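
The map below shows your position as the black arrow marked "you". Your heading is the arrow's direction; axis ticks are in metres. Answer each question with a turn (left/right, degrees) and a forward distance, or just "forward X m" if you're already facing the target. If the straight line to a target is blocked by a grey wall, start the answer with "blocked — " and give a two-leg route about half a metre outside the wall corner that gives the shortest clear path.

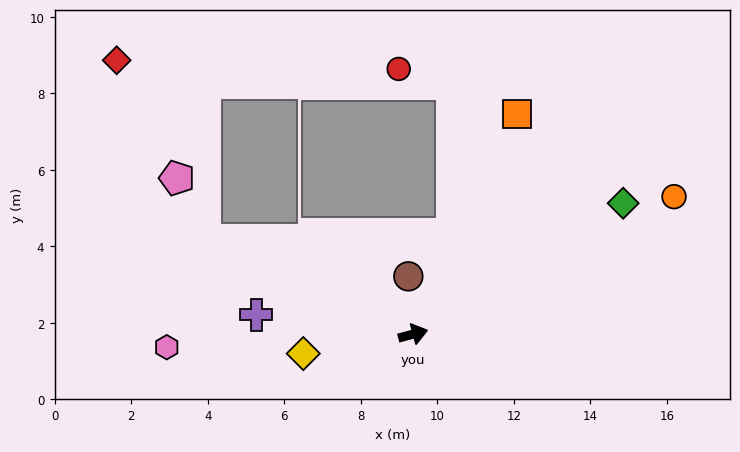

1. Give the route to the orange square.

turn left 50°, forward 6.4 m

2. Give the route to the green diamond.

turn left 17°, forward 6.5 m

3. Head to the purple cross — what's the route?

turn left 158°, forward 4.1 m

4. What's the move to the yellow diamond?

turn left 175°, forward 2.9 m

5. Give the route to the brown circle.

turn left 80°, forward 1.5 m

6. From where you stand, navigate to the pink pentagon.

blocked — turn left 141°, forward 6.0 m, then turn right 42°, forward 1.8 m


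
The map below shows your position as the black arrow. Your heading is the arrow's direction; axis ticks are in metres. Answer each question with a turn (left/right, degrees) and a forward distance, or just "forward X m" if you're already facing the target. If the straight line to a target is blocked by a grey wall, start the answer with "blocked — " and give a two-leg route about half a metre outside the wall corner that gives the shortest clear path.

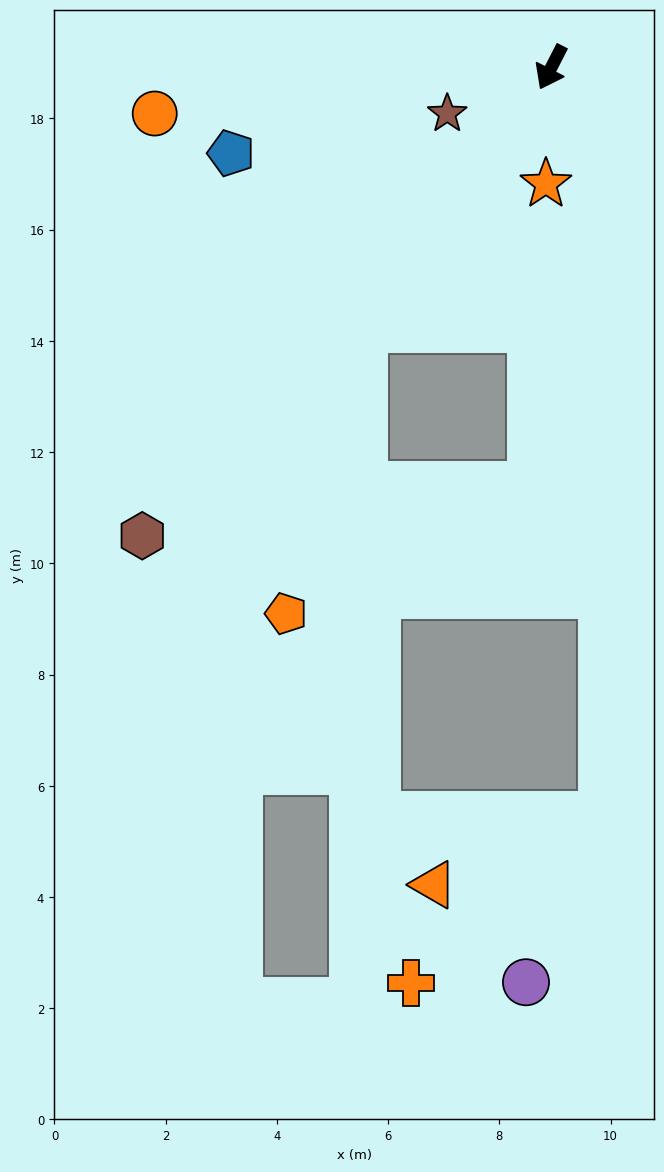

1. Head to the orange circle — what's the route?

turn right 56°, forward 7.2 m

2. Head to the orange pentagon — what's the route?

blocked — turn right 8°, forward 5.8 m, then turn left 20°, forward 5.3 m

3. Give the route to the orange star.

turn left 24°, forward 2.1 m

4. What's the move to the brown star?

turn right 39°, forward 2.0 m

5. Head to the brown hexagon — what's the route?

turn right 14°, forward 11.2 m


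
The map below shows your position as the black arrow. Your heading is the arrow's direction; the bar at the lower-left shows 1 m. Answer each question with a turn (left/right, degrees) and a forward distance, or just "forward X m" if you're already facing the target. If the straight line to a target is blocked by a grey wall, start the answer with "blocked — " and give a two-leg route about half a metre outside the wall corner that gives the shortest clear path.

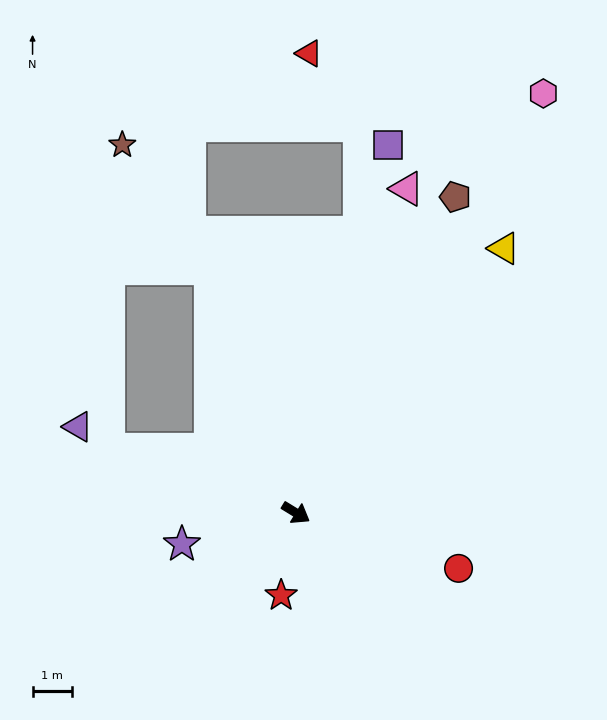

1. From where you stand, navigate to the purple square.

turn left 107°, forward 9.7 m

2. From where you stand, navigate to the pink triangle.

turn left 103°, forward 8.8 m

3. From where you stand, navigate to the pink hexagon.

turn left 91°, forward 12.5 m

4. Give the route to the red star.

turn right 69°, forward 2.1 m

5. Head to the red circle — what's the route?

turn left 13°, forward 4.4 m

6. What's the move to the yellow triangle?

turn left 83°, forward 8.6 m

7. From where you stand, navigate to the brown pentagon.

turn left 95°, forward 9.1 m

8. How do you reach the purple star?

turn right 133°, forward 3.0 m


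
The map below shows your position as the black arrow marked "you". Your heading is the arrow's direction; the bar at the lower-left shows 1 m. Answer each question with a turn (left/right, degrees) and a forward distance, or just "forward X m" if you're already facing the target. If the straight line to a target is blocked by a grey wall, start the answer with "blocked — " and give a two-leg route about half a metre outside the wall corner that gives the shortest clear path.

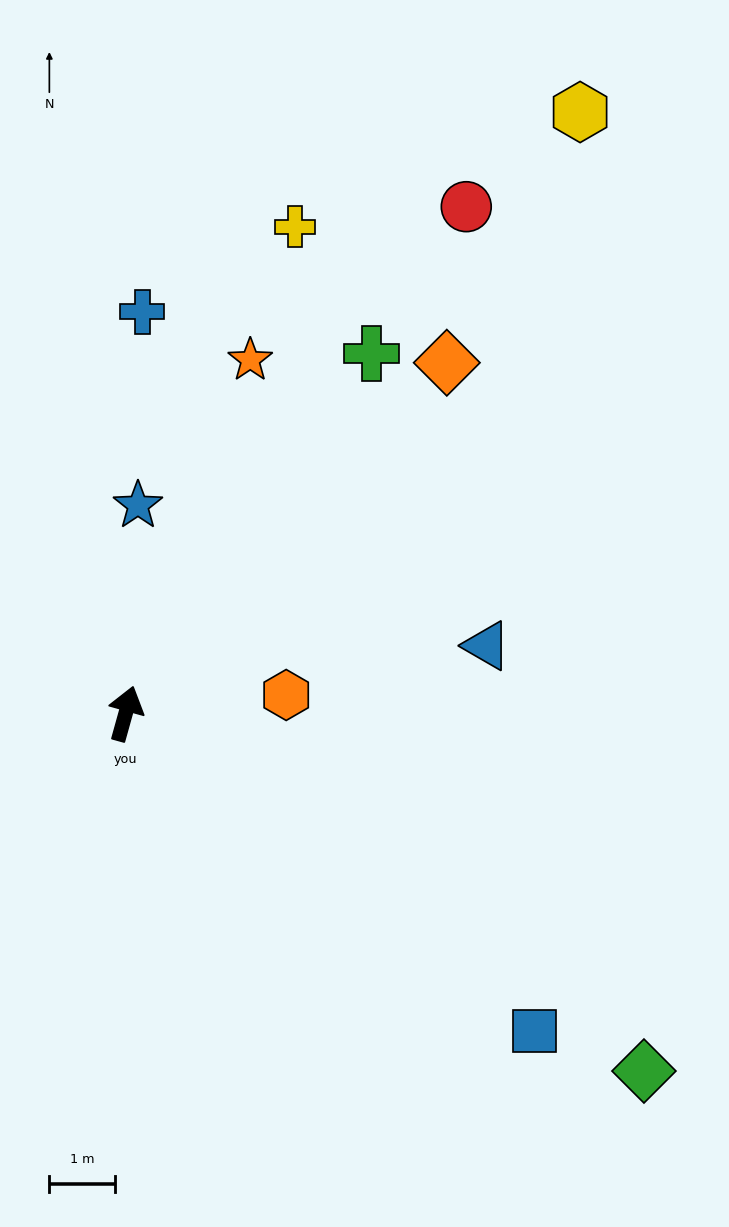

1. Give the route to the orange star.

turn right 4°, forward 5.7 m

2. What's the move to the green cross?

turn right 19°, forward 6.7 m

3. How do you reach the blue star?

turn left 12°, forward 3.2 m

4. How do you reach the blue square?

turn right 112°, forward 7.9 m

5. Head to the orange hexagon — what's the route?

turn right 68°, forward 2.5 m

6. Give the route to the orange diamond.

turn right 27°, forward 7.3 m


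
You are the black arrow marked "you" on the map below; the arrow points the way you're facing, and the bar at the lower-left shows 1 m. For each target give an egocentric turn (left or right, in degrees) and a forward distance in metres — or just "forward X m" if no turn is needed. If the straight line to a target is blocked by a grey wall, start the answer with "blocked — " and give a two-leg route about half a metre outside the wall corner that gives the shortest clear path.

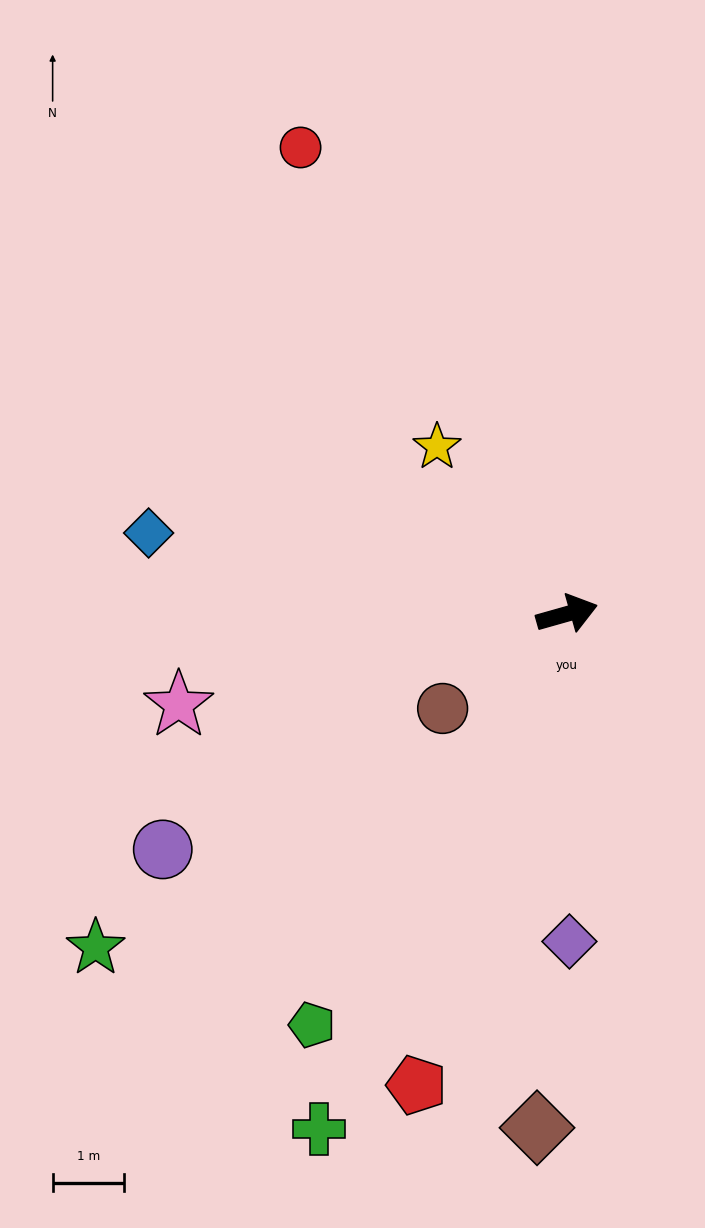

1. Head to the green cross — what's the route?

turn right 132°, forward 8.0 m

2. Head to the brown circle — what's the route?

turn right 159°, forward 2.2 m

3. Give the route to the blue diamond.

turn left 153°, forward 5.9 m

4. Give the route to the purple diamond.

turn right 105°, forward 4.6 m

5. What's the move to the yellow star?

turn left 112°, forward 2.9 m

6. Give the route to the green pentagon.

turn right 138°, forward 6.7 m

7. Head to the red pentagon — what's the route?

turn right 123°, forward 6.9 m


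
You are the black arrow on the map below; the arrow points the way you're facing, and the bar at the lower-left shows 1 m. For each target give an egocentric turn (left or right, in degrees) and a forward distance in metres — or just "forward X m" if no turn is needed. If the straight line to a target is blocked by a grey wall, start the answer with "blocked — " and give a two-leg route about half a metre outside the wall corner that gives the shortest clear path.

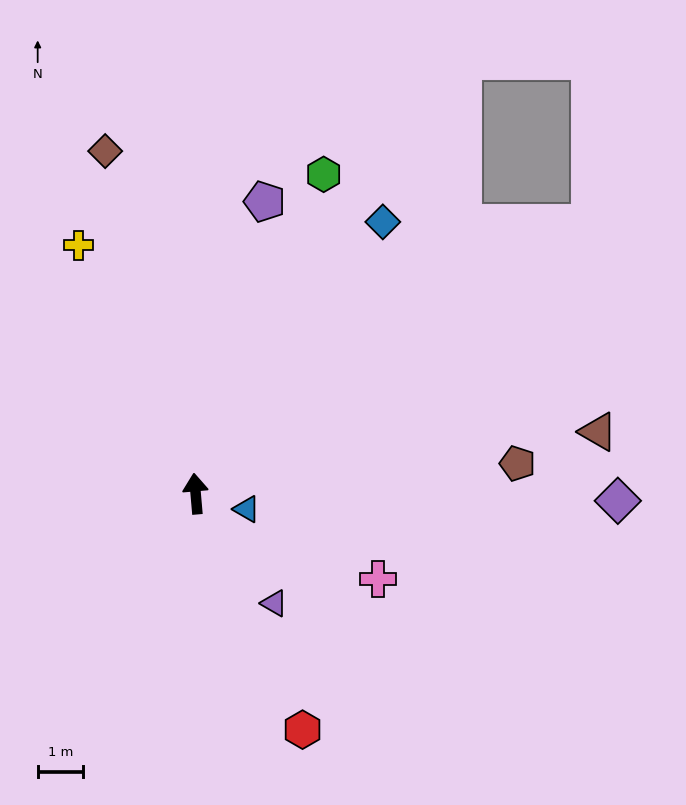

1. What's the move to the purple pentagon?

turn right 18°, forward 6.6 m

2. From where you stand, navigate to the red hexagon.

turn right 161°, forward 5.7 m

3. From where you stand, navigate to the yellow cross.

turn left 20°, forward 6.1 m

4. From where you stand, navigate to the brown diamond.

turn left 10°, forward 7.8 m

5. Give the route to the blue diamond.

turn right 39°, forward 7.3 m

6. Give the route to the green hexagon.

turn right 27°, forward 7.6 m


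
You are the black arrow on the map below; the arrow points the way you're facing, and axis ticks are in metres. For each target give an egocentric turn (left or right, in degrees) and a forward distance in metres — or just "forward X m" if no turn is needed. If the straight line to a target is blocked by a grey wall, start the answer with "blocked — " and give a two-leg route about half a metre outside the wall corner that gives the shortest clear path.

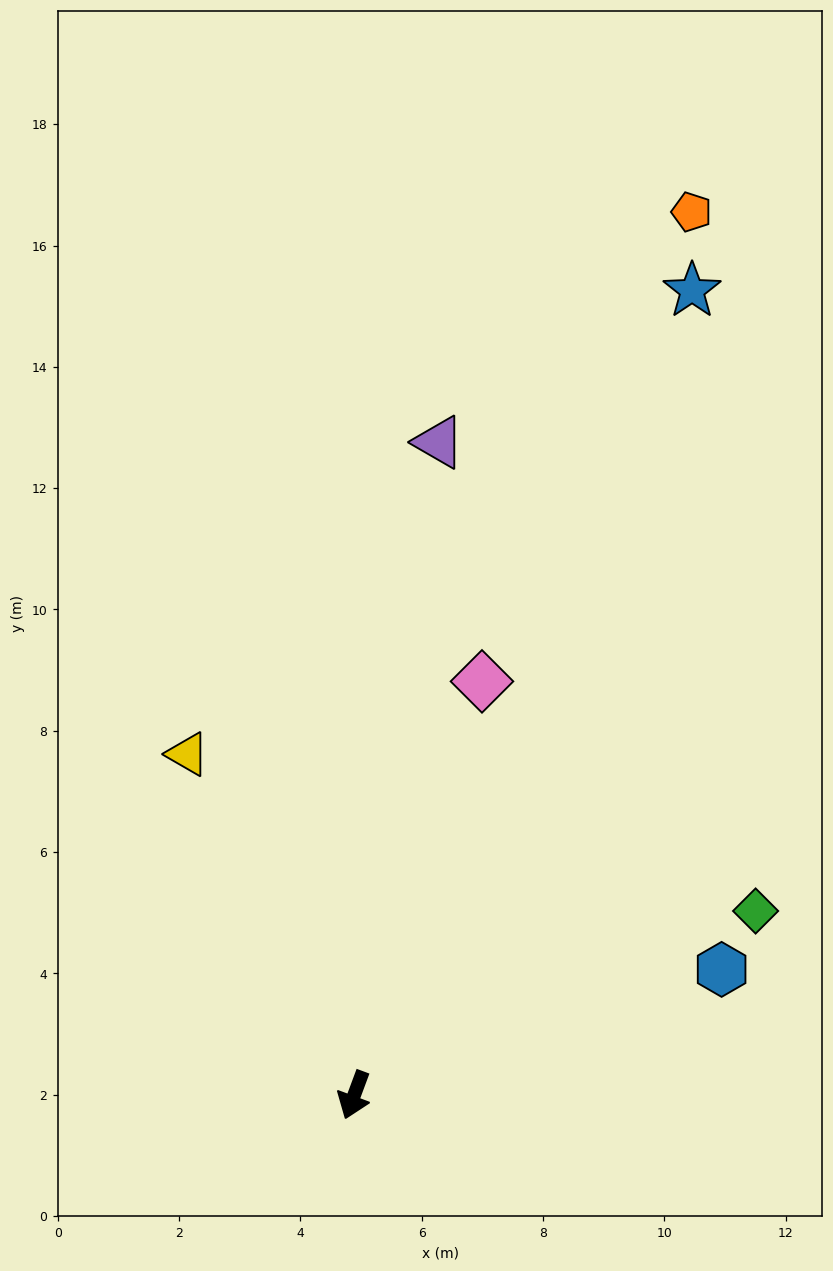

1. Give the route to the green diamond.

turn left 135°, forward 7.3 m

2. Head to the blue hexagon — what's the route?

turn left 129°, forward 6.4 m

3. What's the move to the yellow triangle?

turn right 134°, forward 6.3 m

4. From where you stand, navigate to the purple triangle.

turn right 167°, forward 10.9 m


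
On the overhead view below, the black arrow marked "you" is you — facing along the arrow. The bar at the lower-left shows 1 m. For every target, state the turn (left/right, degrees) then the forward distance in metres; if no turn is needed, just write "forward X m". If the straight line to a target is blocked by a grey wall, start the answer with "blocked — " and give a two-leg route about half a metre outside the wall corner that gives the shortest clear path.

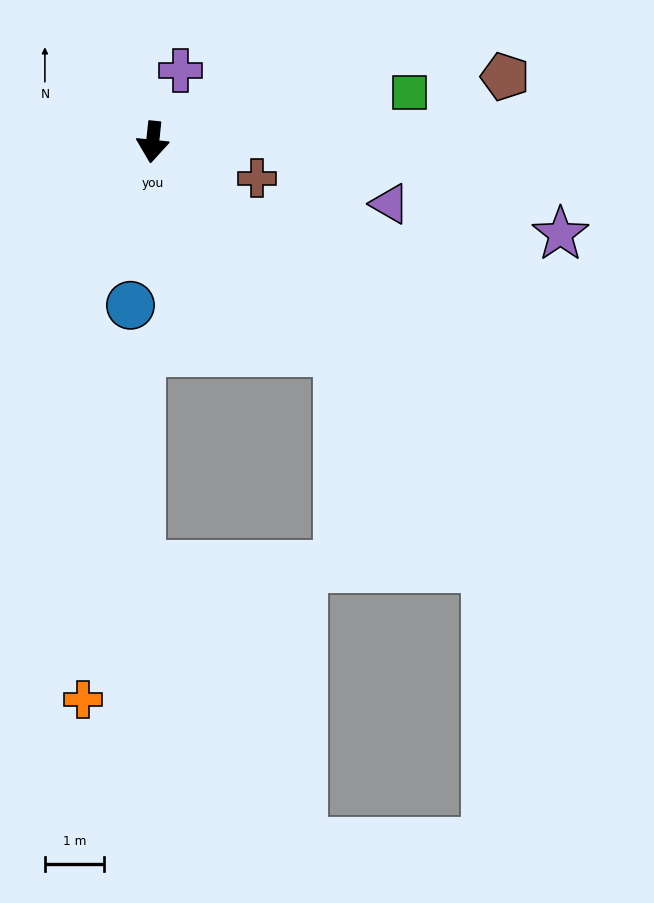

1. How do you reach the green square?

turn left 107°, forward 4.5 m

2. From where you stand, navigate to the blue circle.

forward 2.8 m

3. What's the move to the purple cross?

turn left 165°, forward 1.3 m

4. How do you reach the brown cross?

turn left 77°, forward 1.9 m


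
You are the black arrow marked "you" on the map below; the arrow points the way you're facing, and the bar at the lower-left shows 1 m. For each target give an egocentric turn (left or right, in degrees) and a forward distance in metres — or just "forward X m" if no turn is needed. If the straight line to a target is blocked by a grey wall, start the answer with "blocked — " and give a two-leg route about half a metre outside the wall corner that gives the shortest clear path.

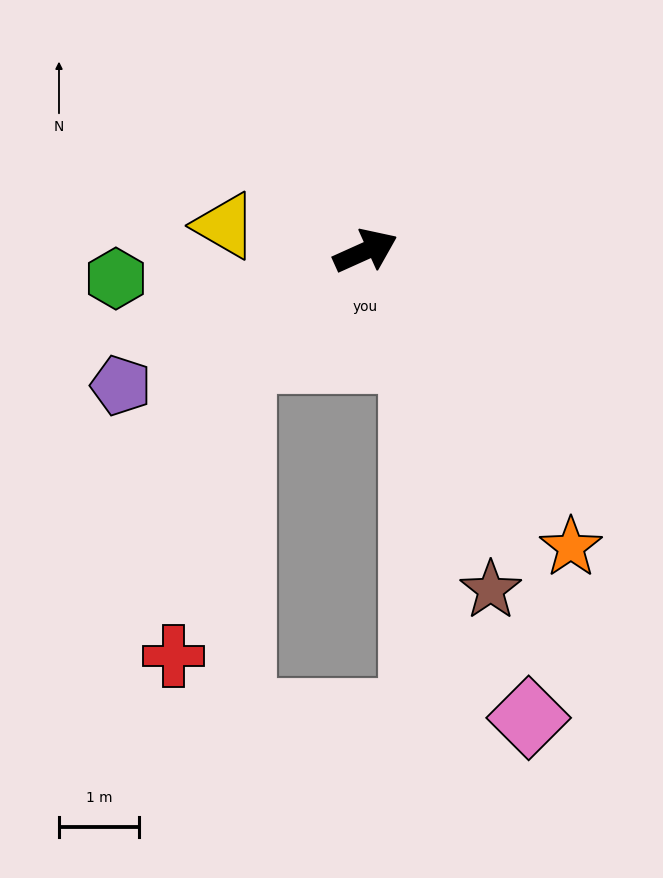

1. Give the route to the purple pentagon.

turn right 175°, forward 3.5 m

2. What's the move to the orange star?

turn right 80°, forward 4.5 m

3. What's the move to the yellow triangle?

turn left 146°, forward 1.8 m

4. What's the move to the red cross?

blocked — turn right 163°, forward 2.1 m, then turn left 36°, forward 3.8 m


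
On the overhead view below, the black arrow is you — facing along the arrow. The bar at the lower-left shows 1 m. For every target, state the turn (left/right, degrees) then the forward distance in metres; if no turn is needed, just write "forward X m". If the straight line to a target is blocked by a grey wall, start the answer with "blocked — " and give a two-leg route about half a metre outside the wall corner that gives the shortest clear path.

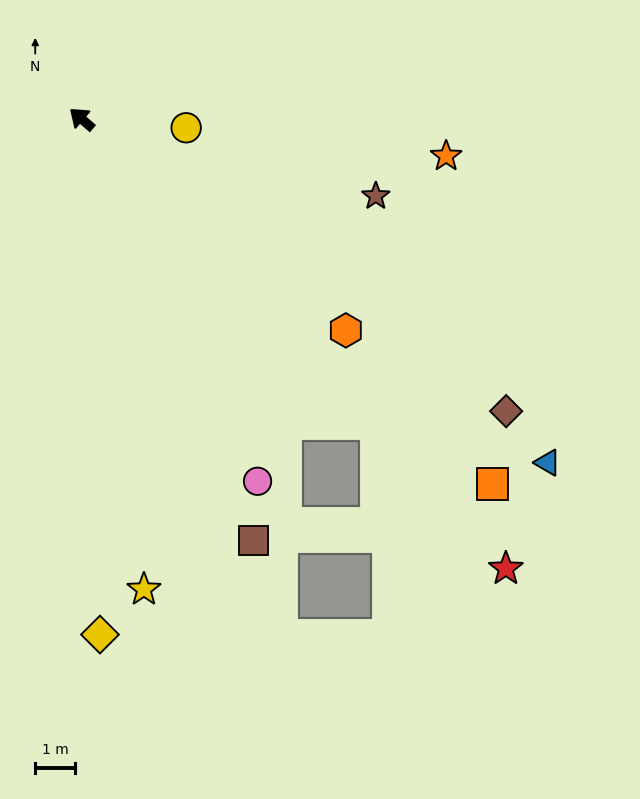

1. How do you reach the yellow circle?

turn right 144°, forward 2.6 m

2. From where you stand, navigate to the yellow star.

turn left 138°, forward 11.8 m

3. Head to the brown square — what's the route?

turn left 153°, forward 11.3 m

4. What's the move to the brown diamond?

turn right 174°, forward 12.8 m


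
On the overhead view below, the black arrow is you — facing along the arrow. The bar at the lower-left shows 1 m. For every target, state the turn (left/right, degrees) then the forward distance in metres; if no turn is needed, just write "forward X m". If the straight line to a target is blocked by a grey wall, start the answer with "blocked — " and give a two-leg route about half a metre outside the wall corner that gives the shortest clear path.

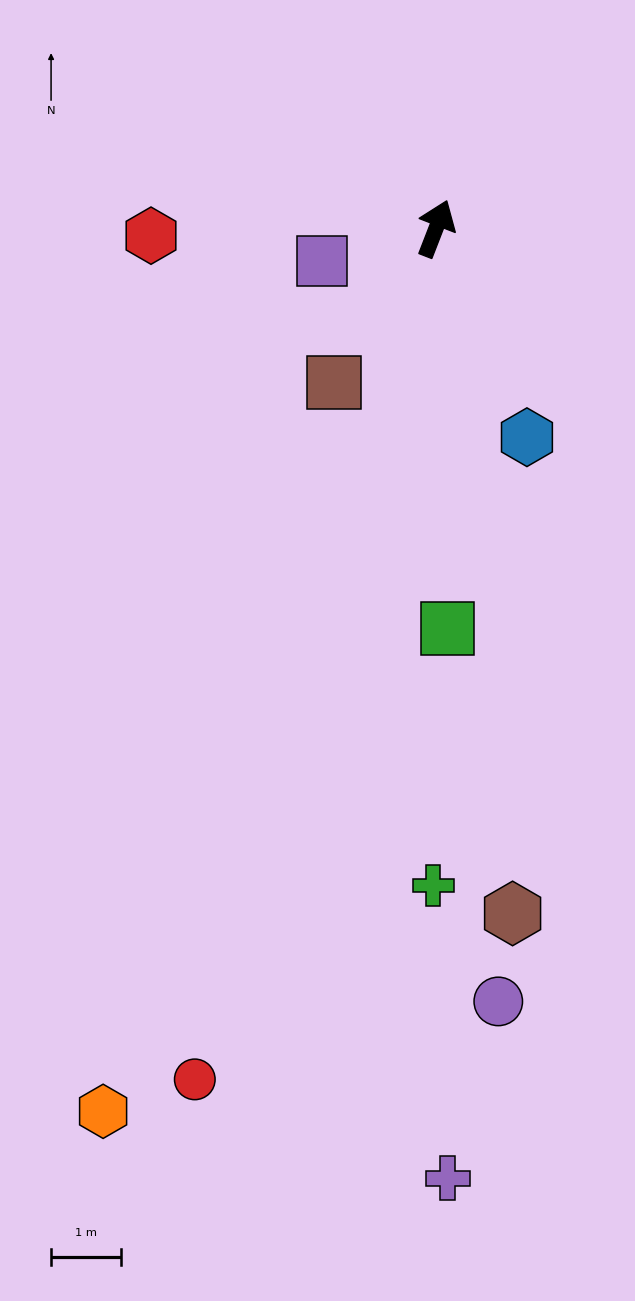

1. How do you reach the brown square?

turn left 168°, forward 2.6 m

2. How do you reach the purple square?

turn left 127°, forward 1.7 m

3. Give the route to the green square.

turn right 157°, forward 5.7 m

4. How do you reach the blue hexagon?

turn right 135°, forward 3.3 m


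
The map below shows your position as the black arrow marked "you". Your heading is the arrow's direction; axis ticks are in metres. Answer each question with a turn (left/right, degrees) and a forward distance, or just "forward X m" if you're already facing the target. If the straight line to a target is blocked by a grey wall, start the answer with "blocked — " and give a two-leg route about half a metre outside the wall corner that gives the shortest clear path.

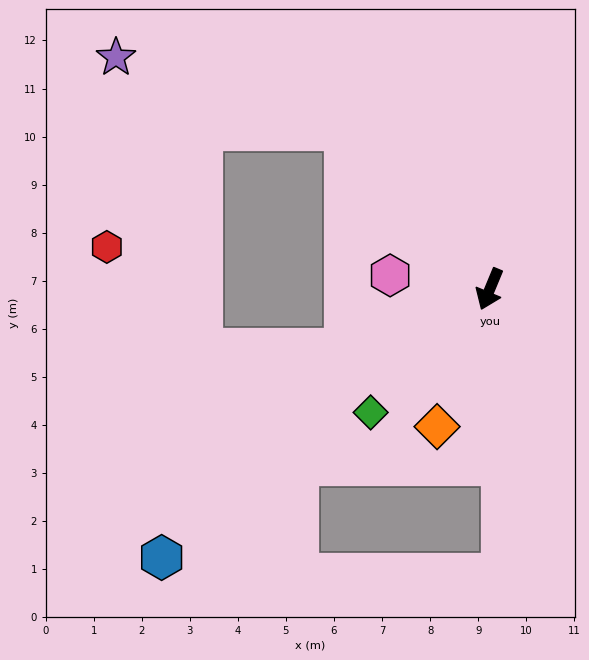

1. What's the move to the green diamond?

turn right 21°, forward 3.6 m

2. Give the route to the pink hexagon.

turn right 75°, forward 2.1 m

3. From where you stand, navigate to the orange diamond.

forward 3.1 m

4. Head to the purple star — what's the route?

blocked — turn right 115°, forward 4.5 m, then turn left 30°, forward 5.0 m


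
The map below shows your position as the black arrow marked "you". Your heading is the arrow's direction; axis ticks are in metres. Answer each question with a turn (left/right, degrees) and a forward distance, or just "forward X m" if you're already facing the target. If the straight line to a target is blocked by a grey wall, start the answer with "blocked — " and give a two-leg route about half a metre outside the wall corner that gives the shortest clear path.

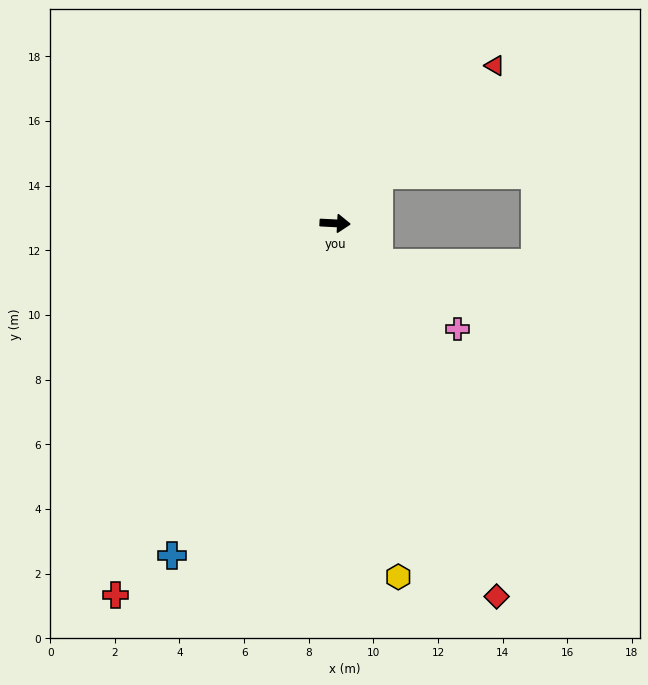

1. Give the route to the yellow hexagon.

turn right 77°, forward 11.1 m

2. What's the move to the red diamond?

turn right 64°, forward 12.6 m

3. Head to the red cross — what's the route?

turn right 118°, forward 13.4 m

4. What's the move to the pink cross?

turn right 38°, forward 5.0 m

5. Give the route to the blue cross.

turn right 113°, forward 11.4 m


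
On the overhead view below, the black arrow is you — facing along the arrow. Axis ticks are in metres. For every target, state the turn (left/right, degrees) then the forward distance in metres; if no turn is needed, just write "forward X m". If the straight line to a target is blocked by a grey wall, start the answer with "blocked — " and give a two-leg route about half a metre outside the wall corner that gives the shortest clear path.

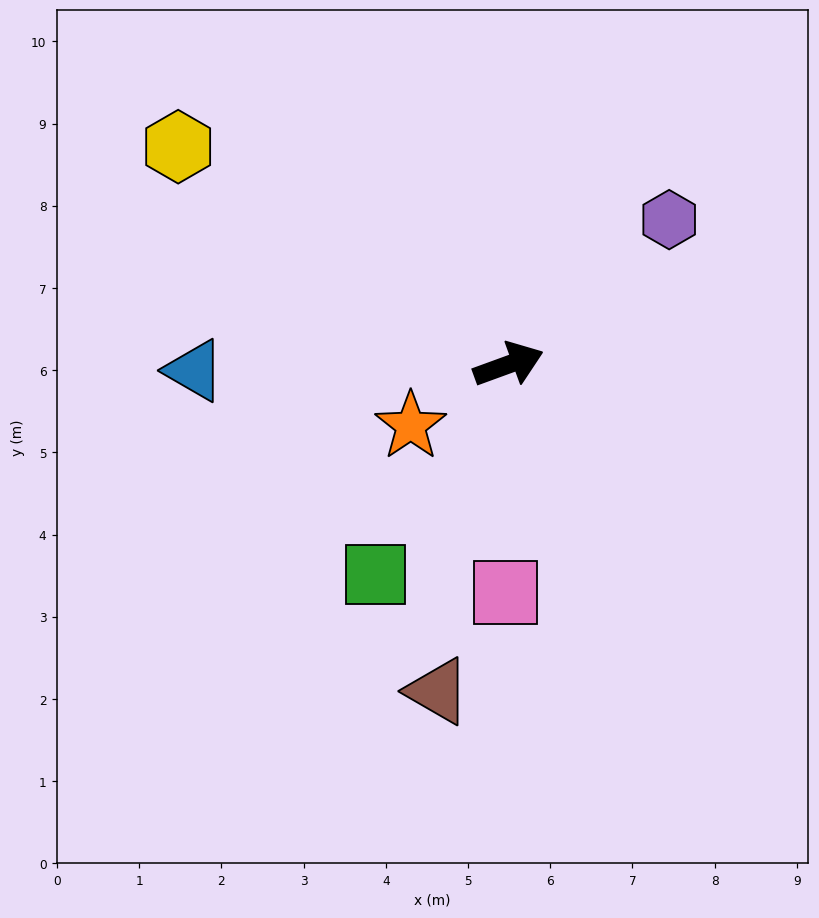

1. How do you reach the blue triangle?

turn left 161°, forward 3.8 m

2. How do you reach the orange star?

turn right 168°, forward 1.4 m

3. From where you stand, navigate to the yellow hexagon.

turn left 127°, forward 4.8 m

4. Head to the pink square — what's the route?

turn right 111°, forward 2.8 m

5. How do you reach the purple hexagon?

turn left 22°, forward 2.6 m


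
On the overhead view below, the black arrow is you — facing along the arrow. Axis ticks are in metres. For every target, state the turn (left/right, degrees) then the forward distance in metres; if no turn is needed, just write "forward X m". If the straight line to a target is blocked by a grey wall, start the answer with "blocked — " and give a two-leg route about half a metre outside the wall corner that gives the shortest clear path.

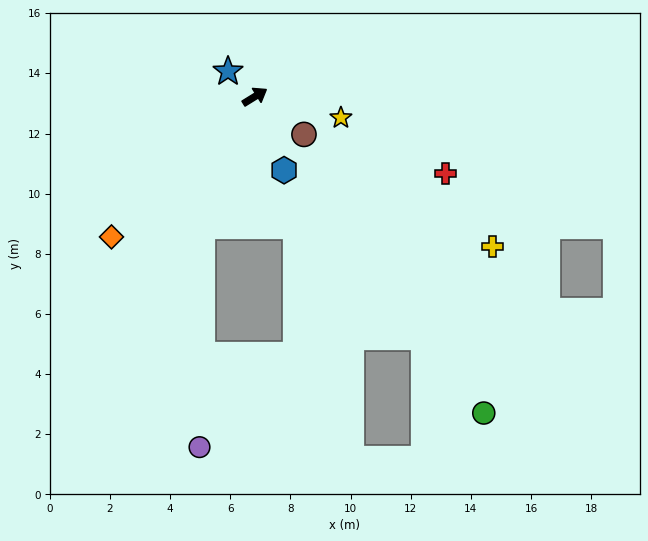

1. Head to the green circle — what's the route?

turn right 86°, forward 13.0 m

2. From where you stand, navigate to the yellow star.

turn right 46°, forward 2.9 m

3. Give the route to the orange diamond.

turn right 167°, forward 6.7 m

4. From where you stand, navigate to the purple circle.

blocked — turn right 144°, forward 4.7 m, then turn left 22°, forward 7.3 m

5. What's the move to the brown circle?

turn right 69°, forward 2.1 m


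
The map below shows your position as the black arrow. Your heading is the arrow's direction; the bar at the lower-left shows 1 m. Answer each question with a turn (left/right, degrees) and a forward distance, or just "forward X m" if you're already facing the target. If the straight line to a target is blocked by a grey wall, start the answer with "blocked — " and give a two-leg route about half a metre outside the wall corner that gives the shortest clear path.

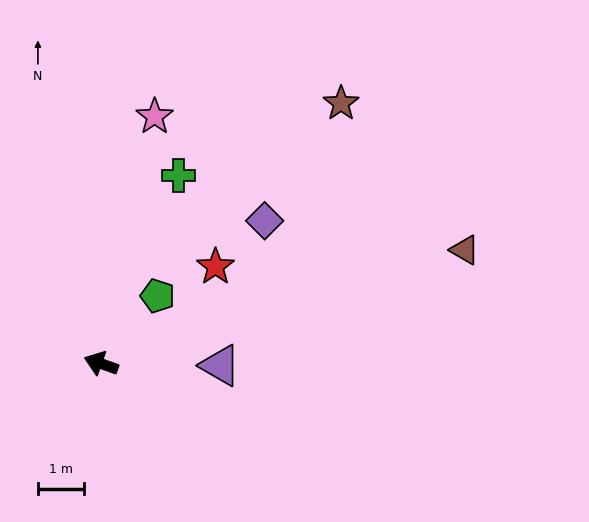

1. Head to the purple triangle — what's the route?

turn right 161°, forward 2.6 m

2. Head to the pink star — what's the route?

turn right 83°, forward 5.4 m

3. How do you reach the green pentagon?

turn right 110°, forward 1.9 m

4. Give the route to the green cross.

turn right 93°, forward 4.4 m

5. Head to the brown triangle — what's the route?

turn right 143°, forward 8.2 m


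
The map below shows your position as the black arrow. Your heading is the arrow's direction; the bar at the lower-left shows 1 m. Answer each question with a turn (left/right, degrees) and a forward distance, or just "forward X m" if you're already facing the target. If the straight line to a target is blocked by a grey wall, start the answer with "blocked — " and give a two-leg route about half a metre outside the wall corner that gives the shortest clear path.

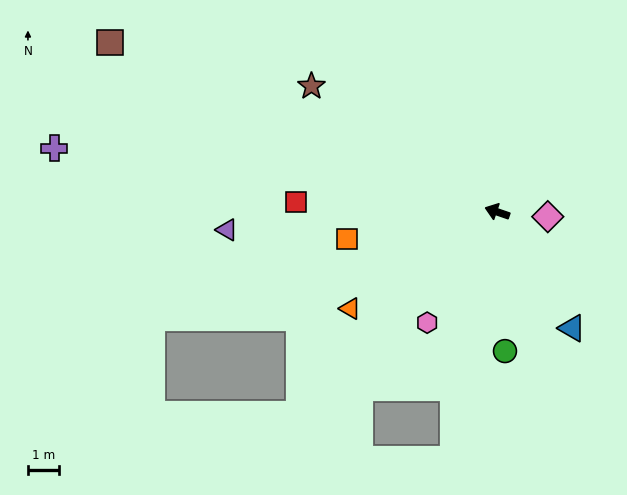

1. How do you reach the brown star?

turn right 15°, forward 7.3 m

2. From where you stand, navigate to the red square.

turn left 16°, forward 6.6 m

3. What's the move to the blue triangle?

turn left 142°, forward 4.5 m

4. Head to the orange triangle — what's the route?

turn left 52°, forward 5.8 m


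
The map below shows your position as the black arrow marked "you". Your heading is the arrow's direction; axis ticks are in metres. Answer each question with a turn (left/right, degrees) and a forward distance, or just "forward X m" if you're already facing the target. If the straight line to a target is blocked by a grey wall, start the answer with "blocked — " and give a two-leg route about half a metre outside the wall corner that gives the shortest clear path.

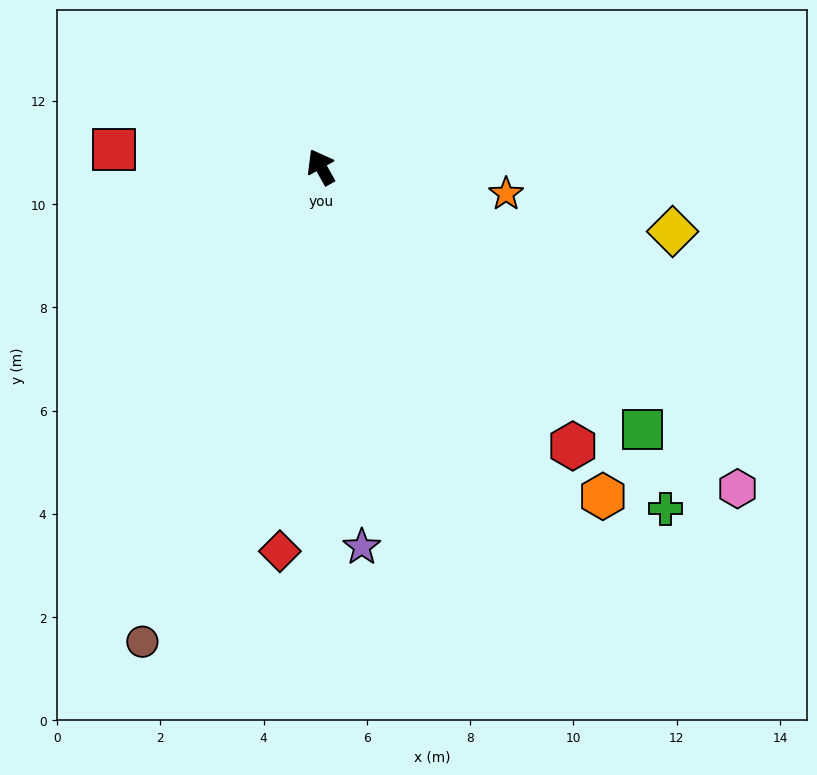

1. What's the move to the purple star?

turn left 157°, forward 7.4 m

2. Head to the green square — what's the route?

turn right 158°, forward 8.0 m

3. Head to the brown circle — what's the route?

turn left 130°, forward 9.8 m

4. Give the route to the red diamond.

turn left 145°, forward 7.5 m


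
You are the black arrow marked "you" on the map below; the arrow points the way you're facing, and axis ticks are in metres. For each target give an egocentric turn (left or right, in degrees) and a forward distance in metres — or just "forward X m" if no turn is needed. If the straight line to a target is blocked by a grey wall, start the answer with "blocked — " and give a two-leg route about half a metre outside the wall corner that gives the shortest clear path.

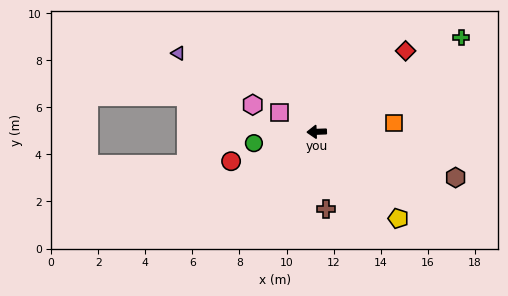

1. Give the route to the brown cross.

turn left 95°, forward 3.3 m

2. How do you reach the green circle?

turn left 8°, forward 2.7 m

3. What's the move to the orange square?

turn right 175°, forward 3.3 m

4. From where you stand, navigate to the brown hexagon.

turn left 160°, forward 6.2 m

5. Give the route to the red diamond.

turn right 140°, forward 5.1 m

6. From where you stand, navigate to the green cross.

turn right 149°, forward 7.3 m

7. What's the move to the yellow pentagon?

turn left 131°, forward 5.1 m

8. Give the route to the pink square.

turn right 30°, forward 1.8 m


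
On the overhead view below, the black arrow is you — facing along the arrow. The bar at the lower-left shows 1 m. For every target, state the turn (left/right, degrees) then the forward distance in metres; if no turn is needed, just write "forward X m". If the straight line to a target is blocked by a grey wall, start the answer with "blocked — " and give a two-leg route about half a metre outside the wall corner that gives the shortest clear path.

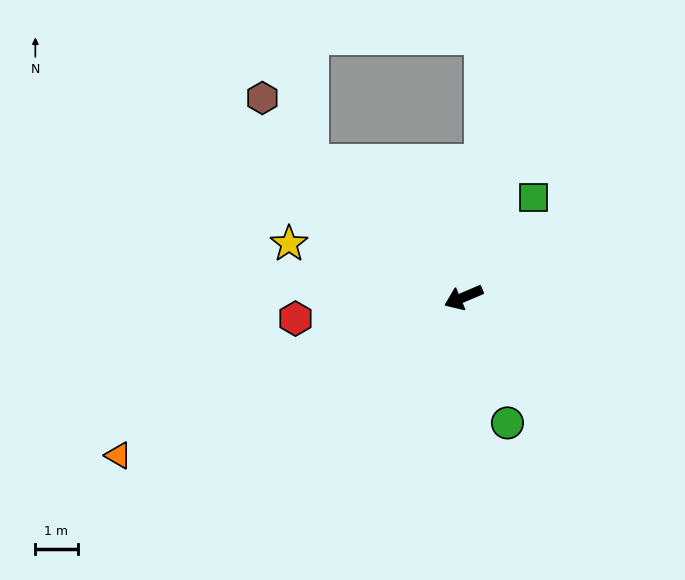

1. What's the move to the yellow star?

turn right 40°, forward 4.3 m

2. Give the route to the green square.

turn right 148°, forward 2.9 m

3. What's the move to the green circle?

turn left 86°, forward 3.2 m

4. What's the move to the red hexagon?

turn right 16°, forward 4.0 m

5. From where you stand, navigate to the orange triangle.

forward 9.0 m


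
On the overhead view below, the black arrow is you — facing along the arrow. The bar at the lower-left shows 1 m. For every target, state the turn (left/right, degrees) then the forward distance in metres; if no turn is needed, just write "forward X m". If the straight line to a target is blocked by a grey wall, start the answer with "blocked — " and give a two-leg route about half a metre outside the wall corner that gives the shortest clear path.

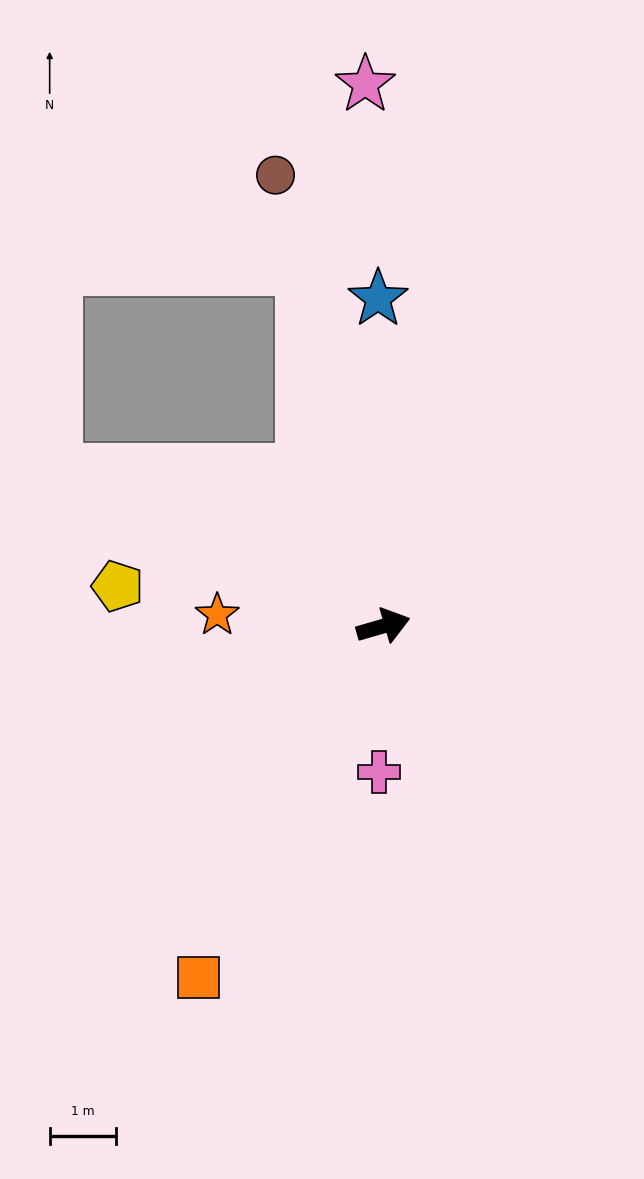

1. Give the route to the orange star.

turn left 160°, forward 2.5 m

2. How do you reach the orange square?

turn right 134°, forward 6.0 m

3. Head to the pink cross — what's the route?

turn right 108°, forward 2.2 m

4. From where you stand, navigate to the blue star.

turn left 75°, forward 4.9 m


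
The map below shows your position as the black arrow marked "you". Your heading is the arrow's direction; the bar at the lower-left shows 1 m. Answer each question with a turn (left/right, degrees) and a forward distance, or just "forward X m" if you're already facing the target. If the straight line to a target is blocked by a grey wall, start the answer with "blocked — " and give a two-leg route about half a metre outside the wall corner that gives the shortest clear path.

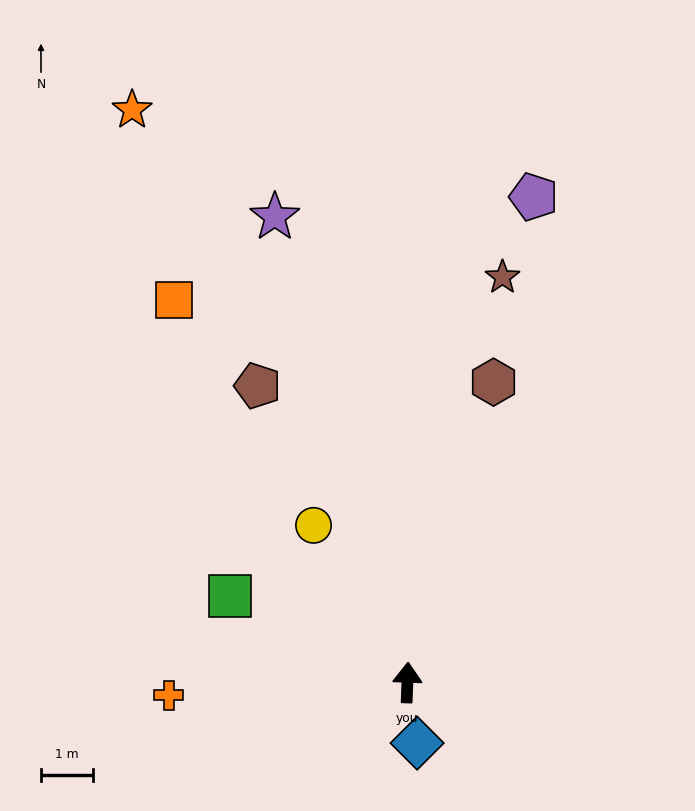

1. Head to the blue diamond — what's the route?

turn right 169°, forward 1.2 m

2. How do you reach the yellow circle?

turn left 33°, forward 3.5 m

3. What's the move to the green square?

turn left 66°, forward 3.8 m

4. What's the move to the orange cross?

turn left 95°, forward 4.6 m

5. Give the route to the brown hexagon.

turn right 14°, forward 6.0 m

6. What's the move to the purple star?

turn left 18°, forward 9.3 m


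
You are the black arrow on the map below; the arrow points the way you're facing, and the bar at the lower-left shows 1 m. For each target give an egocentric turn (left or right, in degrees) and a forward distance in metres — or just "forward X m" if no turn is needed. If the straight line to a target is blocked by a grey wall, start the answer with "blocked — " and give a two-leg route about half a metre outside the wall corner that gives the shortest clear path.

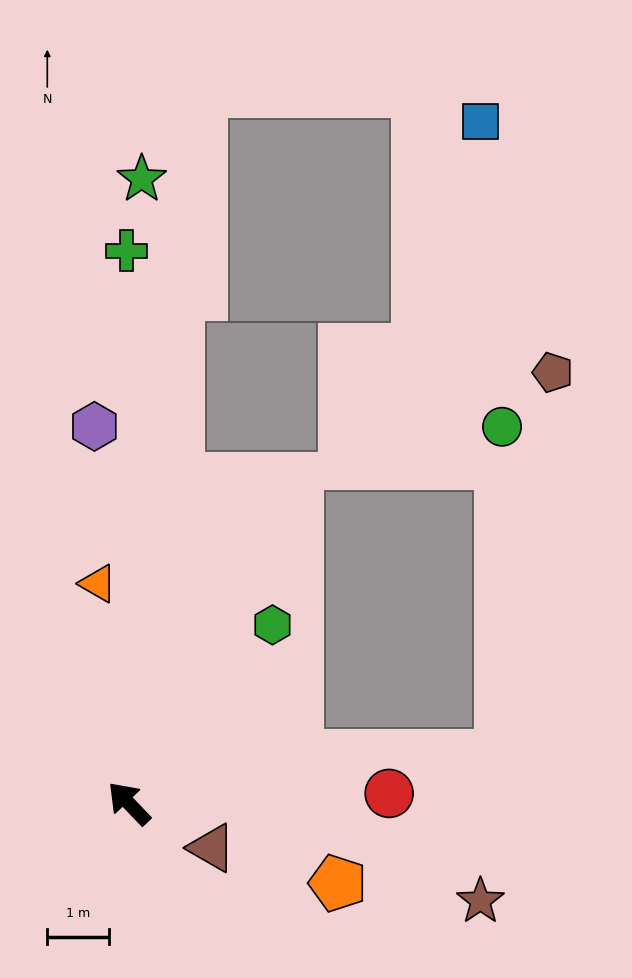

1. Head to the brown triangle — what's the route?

turn right 162°, forward 1.5 m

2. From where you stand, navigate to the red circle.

turn right 131°, forward 4.2 m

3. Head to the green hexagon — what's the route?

turn right 82°, forward 3.7 m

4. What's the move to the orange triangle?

turn right 36°, forward 3.6 m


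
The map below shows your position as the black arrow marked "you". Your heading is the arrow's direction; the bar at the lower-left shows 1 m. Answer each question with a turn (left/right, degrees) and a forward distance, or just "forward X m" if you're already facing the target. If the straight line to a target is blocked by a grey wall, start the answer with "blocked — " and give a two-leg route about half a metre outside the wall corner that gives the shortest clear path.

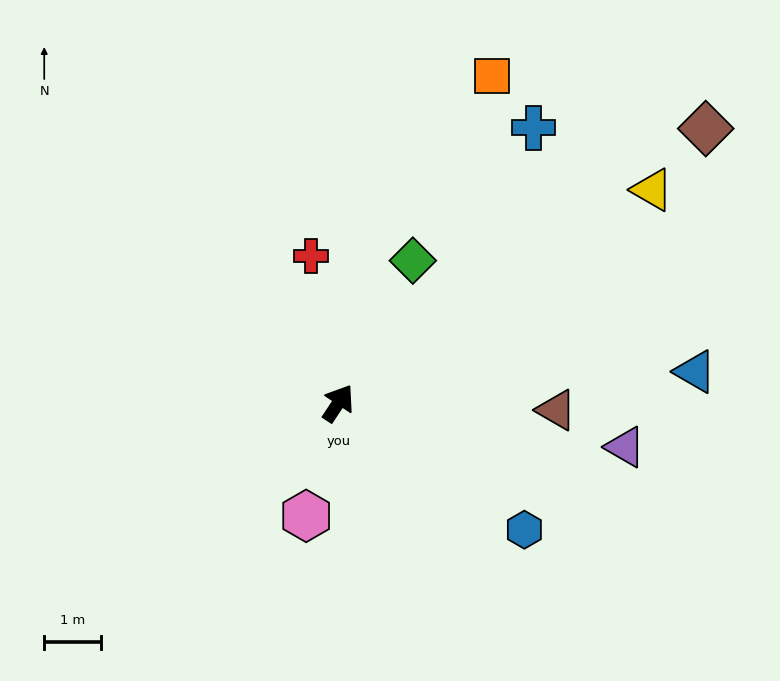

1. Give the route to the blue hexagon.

turn right 91°, forward 4.0 m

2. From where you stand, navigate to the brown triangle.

turn right 58°, forward 3.9 m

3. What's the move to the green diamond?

turn left 6°, forward 2.9 m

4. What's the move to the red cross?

turn left 44°, forward 2.7 m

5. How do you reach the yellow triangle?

turn right 22°, forward 6.7 m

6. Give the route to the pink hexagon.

turn right 162°, forward 2.1 m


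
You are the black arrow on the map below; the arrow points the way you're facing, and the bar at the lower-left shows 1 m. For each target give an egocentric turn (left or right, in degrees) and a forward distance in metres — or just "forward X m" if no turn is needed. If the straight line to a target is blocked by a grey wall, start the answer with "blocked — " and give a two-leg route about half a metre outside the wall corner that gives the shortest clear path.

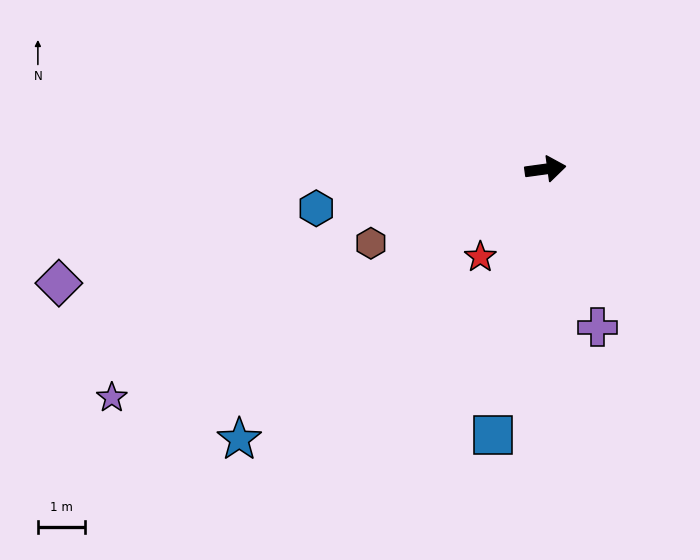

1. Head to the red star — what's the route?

turn right 134°, forward 2.3 m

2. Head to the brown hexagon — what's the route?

turn right 165°, forward 4.0 m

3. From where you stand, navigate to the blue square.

turn right 109°, forward 5.7 m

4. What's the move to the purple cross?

turn right 80°, forward 3.5 m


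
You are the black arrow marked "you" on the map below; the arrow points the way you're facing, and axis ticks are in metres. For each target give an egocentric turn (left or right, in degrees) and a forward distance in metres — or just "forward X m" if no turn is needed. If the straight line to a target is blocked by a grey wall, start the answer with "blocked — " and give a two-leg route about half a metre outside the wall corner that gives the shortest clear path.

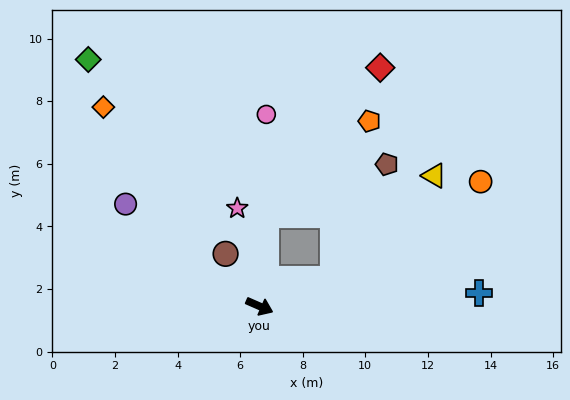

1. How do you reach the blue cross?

turn left 27°, forward 7.0 m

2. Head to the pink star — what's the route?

turn left 126°, forward 3.2 m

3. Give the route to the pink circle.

turn left 112°, forward 6.1 m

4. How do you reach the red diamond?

blocked — turn left 110°, forward 2.9 m, then turn right 34°, forward 6.0 m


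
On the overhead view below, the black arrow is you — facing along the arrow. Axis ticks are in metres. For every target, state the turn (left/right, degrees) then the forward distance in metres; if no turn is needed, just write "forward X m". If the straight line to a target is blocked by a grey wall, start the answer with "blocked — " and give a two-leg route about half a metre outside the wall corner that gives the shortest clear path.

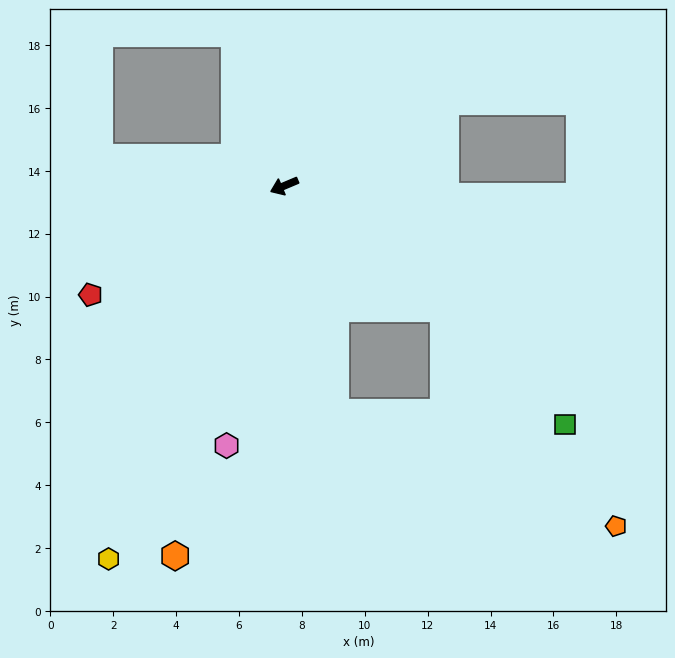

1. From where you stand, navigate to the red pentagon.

turn left 6°, forward 7.1 m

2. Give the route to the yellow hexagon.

turn left 42°, forward 13.1 m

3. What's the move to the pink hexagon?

turn left 55°, forward 8.5 m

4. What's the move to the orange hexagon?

turn left 51°, forward 12.3 m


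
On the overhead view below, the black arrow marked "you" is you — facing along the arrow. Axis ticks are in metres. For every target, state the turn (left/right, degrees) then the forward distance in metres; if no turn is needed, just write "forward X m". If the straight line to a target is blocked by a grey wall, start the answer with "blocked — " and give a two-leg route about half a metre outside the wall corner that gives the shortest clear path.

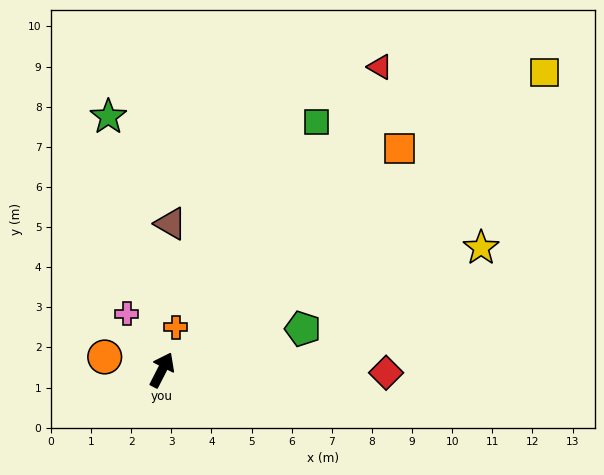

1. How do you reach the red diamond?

turn right 64°, forward 5.6 m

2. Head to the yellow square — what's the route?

turn right 25°, forward 12.1 m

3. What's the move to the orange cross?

turn left 9°, forward 1.1 m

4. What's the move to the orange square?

turn right 20°, forward 8.1 m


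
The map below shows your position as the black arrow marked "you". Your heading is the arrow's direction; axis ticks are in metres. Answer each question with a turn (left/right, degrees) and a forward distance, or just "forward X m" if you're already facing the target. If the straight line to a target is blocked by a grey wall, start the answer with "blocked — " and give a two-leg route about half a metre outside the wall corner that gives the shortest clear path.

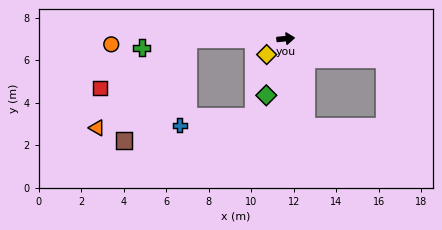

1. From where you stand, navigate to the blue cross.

blocked — turn left 175°, forward 4.6 m, then turn left 84°, forward 4.1 m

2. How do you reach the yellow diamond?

turn right 145°, forward 1.2 m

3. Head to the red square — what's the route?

blocked — turn left 175°, forward 4.6 m, then turn left 28°, forward 4.7 m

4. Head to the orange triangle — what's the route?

blocked — turn left 175°, forward 4.6 m, then turn left 44°, forward 6.0 m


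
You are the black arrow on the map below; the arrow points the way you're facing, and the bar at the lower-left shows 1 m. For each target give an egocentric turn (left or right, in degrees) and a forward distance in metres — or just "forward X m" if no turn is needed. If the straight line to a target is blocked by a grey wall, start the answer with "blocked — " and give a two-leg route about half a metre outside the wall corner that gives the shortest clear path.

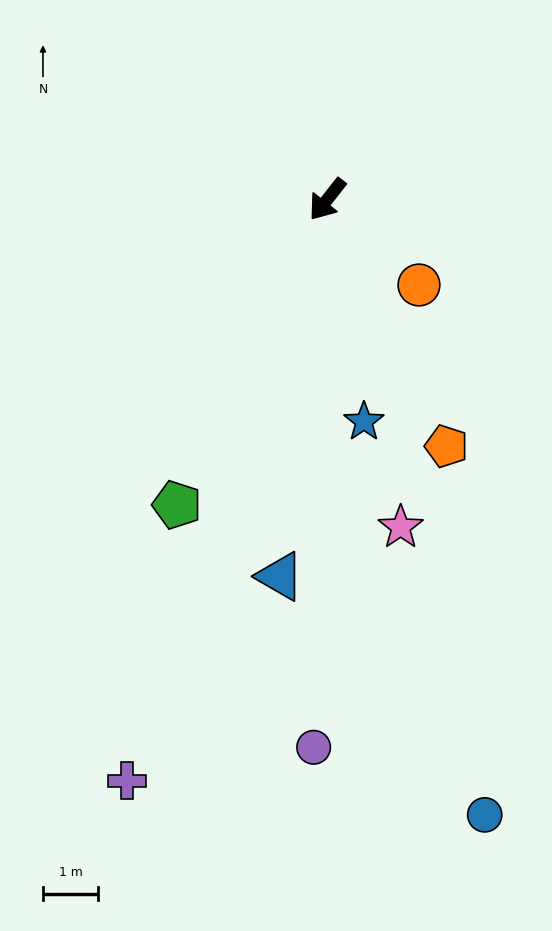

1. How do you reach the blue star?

turn left 48°, forward 4.1 m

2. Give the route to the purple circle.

turn left 37°, forward 9.9 m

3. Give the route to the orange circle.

turn left 85°, forward 2.3 m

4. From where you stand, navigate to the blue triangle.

turn left 31°, forward 6.9 m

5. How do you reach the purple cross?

turn left 19°, forward 11.1 m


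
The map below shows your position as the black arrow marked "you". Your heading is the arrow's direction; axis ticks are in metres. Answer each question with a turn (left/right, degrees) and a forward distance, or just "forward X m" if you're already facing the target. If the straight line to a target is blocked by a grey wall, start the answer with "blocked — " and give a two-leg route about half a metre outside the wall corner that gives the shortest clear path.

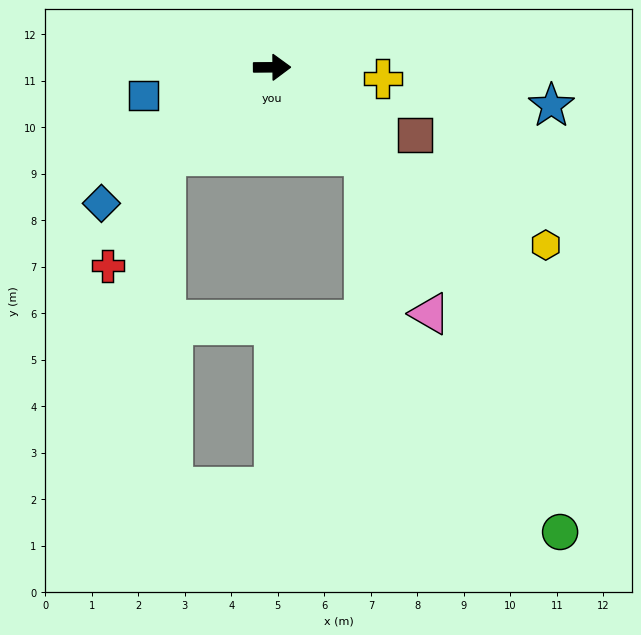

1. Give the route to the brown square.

turn right 26°, forward 3.4 m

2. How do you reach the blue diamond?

turn right 142°, forward 4.7 m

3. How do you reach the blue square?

turn right 168°, forward 2.8 m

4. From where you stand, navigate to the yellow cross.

turn right 6°, forward 2.4 m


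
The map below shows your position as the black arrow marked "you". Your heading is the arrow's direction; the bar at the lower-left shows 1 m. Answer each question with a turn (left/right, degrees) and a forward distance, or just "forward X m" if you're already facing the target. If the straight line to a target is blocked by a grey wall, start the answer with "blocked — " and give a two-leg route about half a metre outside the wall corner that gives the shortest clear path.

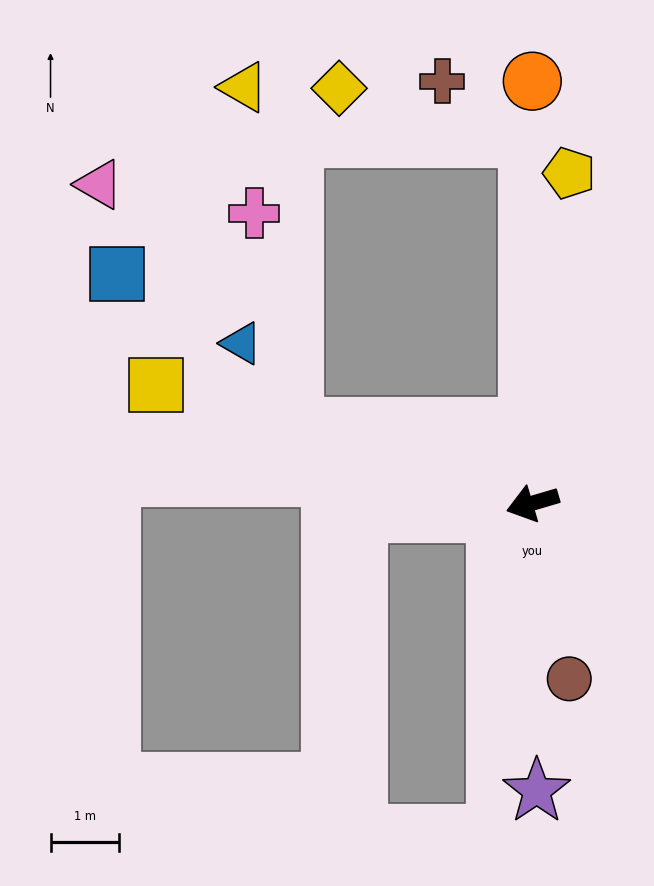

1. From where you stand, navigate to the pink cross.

blocked — turn right 34°, forward 3.6 m, then turn right 62°, forward 3.2 m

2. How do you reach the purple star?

turn left 74°, forward 4.2 m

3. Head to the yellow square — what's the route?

turn right 34°, forward 5.7 m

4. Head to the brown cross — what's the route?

blocked — turn right 106°, forward 5.3 m, then turn left 56°, forward 1.5 m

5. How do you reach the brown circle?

turn left 85°, forward 2.6 m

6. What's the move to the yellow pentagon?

turn right 113°, forward 4.8 m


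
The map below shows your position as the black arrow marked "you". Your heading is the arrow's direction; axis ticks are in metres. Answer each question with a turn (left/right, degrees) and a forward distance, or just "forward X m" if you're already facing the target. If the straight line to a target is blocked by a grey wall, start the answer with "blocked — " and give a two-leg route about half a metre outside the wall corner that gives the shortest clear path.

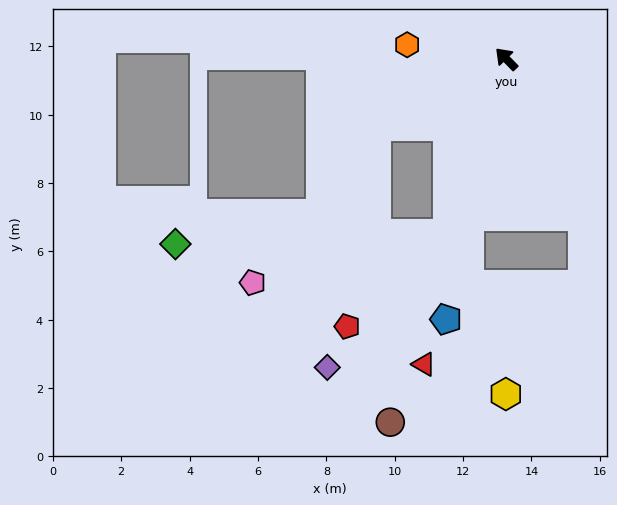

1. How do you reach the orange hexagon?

turn left 38°, forward 2.9 m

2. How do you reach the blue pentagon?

turn left 123°, forward 7.8 m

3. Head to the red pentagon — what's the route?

blocked — turn left 117°, forward 5.4 m, then turn right 28°, forward 4.0 m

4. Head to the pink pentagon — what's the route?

blocked — turn left 117°, forward 5.4 m, then turn right 57°, forward 5.9 m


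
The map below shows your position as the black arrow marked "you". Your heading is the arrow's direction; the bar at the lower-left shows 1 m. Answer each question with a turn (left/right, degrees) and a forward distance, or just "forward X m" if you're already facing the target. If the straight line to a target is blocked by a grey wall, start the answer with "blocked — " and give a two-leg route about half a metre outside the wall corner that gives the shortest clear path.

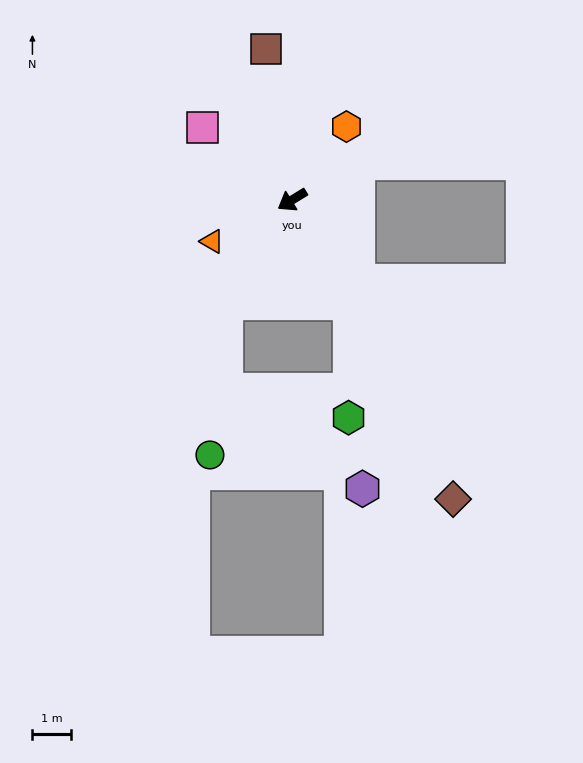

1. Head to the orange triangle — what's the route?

turn right 4°, forward 2.3 m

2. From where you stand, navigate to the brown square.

turn right 112°, forward 3.9 m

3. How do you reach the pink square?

turn right 70°, forward 3.0 m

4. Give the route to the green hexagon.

blocked — turn left 88°, forward 3.0 m, then turn right 30°, forward 2.9 m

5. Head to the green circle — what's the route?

blocked — turn left 26°, forward 3.1 m, then turn left 26°, forward 3.9 m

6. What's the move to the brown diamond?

turn left 87°, forward 8.7 m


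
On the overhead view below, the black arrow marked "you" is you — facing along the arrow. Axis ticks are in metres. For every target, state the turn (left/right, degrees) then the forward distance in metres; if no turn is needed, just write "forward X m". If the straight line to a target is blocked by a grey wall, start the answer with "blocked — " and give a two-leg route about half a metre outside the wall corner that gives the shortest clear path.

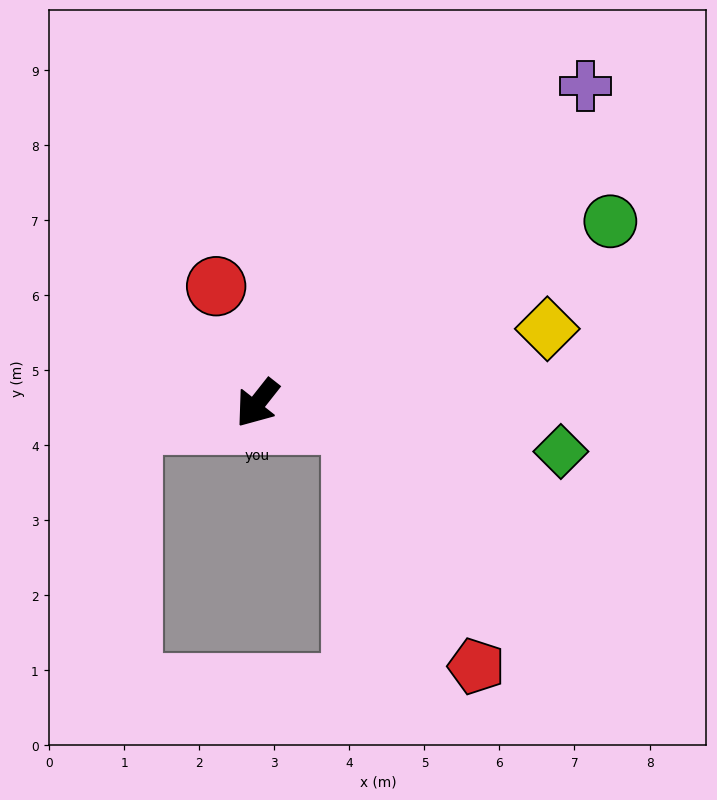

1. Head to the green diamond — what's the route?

turn left 119°, forward 4.1 m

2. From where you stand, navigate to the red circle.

turn right 122°, forward 1.7 m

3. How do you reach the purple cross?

turn left 172°, forward 6.1 m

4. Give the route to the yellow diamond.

turn left 143°, forward 4.0 m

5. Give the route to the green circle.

turn left 156°, forward 5.3 m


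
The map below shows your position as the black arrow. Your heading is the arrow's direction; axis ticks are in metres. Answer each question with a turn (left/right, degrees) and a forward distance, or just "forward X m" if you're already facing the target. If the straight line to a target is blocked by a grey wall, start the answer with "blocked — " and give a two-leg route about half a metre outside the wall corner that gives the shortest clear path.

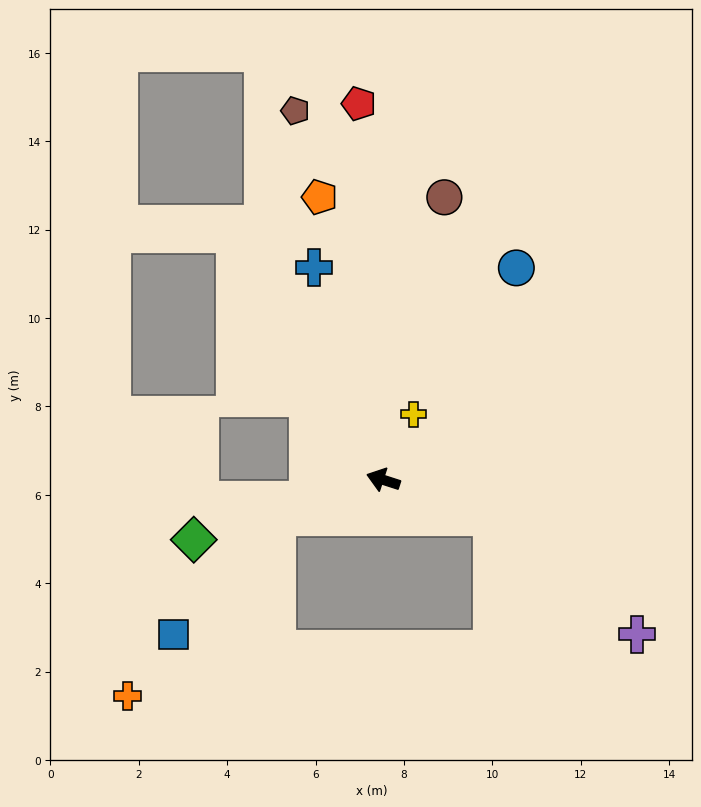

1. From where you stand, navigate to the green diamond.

turn left 35°, forward 4.5 m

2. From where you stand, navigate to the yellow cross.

turn right 97°, forward 1.6 m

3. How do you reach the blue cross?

turn right 54°, forward 5.1 m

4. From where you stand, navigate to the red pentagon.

turn right 68°, forward 8.5 m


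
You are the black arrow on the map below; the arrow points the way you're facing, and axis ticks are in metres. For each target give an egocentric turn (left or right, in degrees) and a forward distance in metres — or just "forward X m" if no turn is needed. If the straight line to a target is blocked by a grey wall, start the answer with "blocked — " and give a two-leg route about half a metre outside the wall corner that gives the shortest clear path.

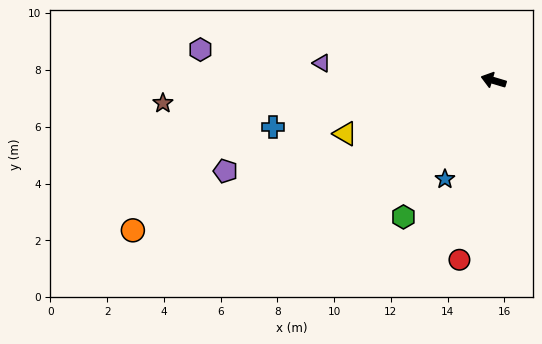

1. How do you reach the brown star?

turn left 21°, forward 11.7 m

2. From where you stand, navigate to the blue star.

turn left 80°, forward 3.9 m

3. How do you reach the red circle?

turn left 96°, forward 6.4 m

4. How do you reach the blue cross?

turn left 29°, forward 7.9 m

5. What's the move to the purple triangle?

turn left 11°, forward 6.1 m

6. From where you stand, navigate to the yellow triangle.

turn left 36°, forward 5.6 m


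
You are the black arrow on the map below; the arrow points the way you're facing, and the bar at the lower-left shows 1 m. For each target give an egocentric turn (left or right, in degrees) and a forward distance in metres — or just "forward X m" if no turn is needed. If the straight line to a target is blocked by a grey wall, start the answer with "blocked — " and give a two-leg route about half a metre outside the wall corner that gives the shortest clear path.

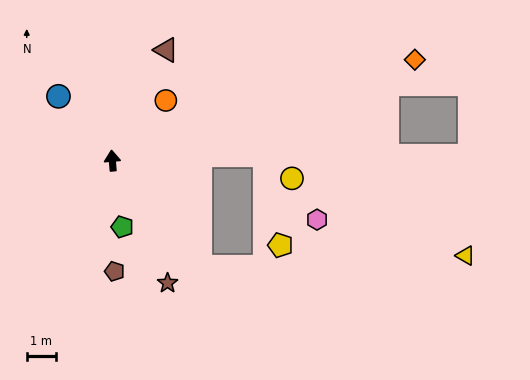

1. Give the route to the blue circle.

turn left 35°, forward 2.9 m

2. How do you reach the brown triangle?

turn right 31°, forward 4.2 m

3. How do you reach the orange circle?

turn right 46°, forward 2.8 m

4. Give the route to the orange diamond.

turn right 76°, forward 10.9 m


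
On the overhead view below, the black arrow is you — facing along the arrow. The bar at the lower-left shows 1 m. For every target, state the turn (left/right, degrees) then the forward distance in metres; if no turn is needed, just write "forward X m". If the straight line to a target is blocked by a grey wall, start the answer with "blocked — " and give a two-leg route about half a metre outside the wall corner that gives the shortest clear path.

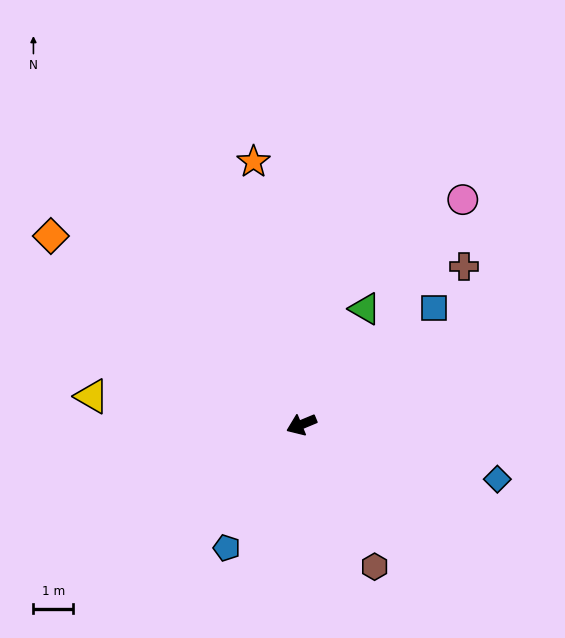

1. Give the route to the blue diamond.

turn left 142°, forward 5.1 m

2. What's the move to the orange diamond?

turn right 60°, forward 7.9 m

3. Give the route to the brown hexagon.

turn left 95°, forward 4.0 m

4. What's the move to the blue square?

turn right 161°, forward 4.4 m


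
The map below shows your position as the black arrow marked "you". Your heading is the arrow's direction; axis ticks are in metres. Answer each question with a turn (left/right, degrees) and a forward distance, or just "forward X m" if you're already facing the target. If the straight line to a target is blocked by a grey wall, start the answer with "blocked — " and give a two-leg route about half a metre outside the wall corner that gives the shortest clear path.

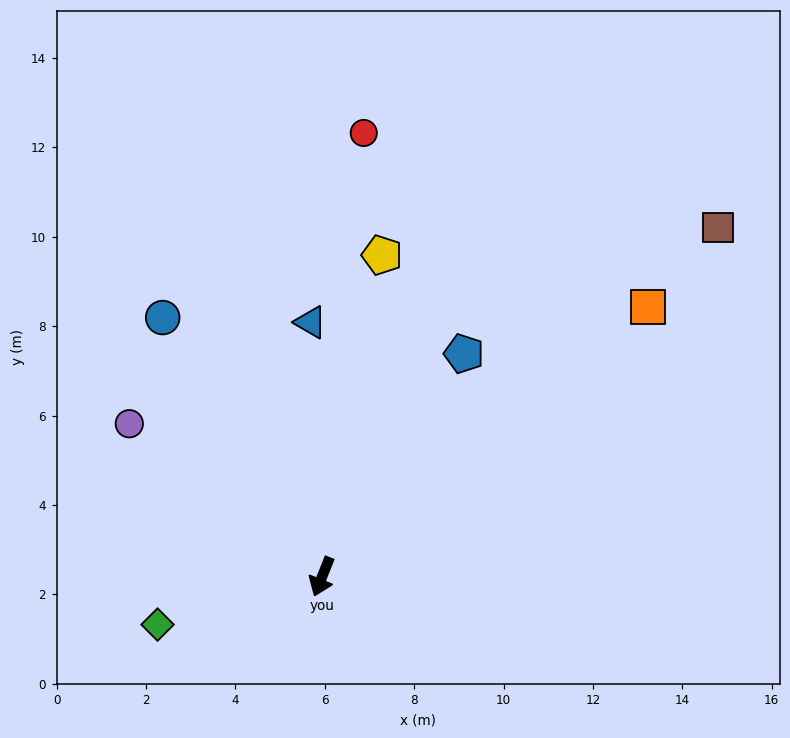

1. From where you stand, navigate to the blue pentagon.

turn left 169°, forward 5.9 m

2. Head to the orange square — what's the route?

turn left 151°, forward 9.5 m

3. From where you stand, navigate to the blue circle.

turn right 127°, forward 6.8 m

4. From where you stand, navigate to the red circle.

turn right 164°, forward 10.0 m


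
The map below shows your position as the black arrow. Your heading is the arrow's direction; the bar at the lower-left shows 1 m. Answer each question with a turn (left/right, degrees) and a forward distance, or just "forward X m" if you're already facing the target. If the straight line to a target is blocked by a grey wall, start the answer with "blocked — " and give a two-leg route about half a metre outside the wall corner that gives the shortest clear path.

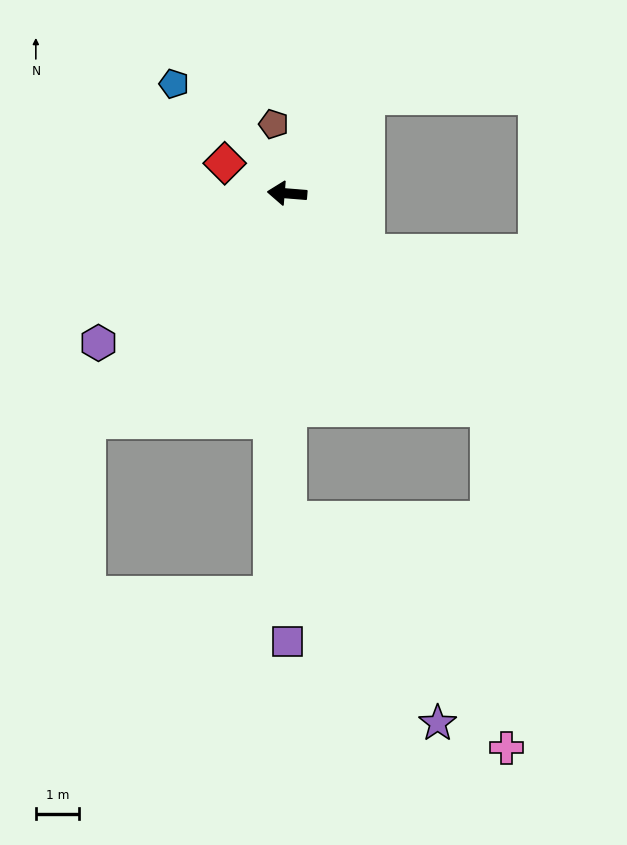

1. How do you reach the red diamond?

turn right 21°, forward 1.6 m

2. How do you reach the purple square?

turn left 95°, forward 10.3 m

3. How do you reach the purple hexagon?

turn left 43°, forward 5.5 m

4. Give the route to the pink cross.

blocked — turn left 138°, forward 6.8 m, then turn right 40°, forward 7.8 m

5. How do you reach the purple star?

blocked — turn left 95°, forward 7.5 m, then turn left 36°, forward 5.8 m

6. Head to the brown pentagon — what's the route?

turn right 74°, forward 1.6 m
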